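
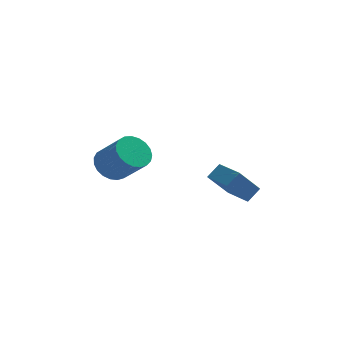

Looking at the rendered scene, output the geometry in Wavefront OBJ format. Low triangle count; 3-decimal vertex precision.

v -2.981 0.959 3.148
v -2.167 1.343 2.713
v -1.044 0.486 4.057
v -1.859 0.101 4.492
v -2.267 1.64 2.986
v -1.145 0.783 4.33
v -2.491 1.819 3.287
v -1.368 0.962 4.632
v -2.8 1.85 3.565
v -1.677 0.992 4.909
v -3.14 1.726 3.77
v -2.017 0.868 5.114
v -3.452 1.47 3.867
v -2.33 0.612 5.211
v -3.683 1.125 3.84
v -2.561 0.267 5.185
v -3.793 0.752 3.694
v -2.67 -0.106 5.038
v -3.763 0.414 3.453
v -2.64 -0.443 4.797
v -3.597 0.171 3.159
v -2.474 -0.687 4.503
v -3.325 0.064 2.864
v -2.202 -0.794 4.208
v -2.993 0.111 2.617
v -1.871 -0.746 3.961
v -2.66 0.306 2.463
v -1.537 -0.552 3.807
v -2.382 0.613 2.426
v -1.259 -0.245 3.77
v -2.208 0.98 2.515
v -1.085 0.122 3.859
v 2.515 -0.33 2.068
v 1.556 -0.963 3.44
v 3.066 0.138 2.669
v 2.107 -0.494 4.041
v 3.433 -1.526 2.159
v 2.474 -2.158 3.531
v 3.984 -1.057 2.76
v 3.025 -1.69 4.132
f 2 1 5
f 2 5 3
f 3 5 6
f 3 6 4
f 5 1 7
f 5 7 6
f 6 7 8
f 6 8 4
f 7 1 9
f 7 9 8
f 8 9 10
f 8 10 4
f 9 1 11
f 9 11 10
f 10 11 12
f 10 12 4
f 11 1 13
f 11 13 12
f 12 13 14
f 12 14 4
f 13 1 15
f 13 15 14
f 14 15 16
f 14 16 4
f 15 1 17
f 15 17 16
f 16 17 18
f 16 18 4
f 17 1 19
f 17 19 18
f 18 19 20
f 18 20 4
f 19 1 21
f 19 21 20
f 20 21 22
f 20 22 4
f 21 1 23
f 21 23 22
f 22 23 24
f 22 24 4
f 23 1 25
f 23 25 24
f 24 25 26
f 24 26 4
f 25 1 27
f 25 27 26
f 26 27 28
f 26 28 4
f 27 1 29
f 27 29 28
f 28 29 30
f 28 30 4
f 29 1 31
f 29 31 30
f 30 31 32
f 30 32 4
f 31 1 2
f 31 2 32
f 32 2 3
f 32 3 4
f 34 36 33
f 37 34 33
f 33 36 35
f 35 37 33
f 34 40 36
f 38 34 37
f 38 40 34
f 36 40 35
f 39 37 35
f 35 40 39
f 39 38 37
f 40 38 39



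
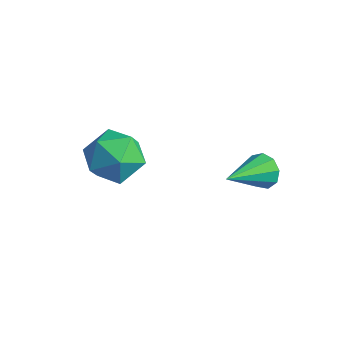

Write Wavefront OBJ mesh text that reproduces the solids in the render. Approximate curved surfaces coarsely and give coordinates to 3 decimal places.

v 3.432 -1.535 -0.159
v 3.796 -1.687 -0.514
v 3.488 -2.845 0.459
v 3.958 -1.543 -0.223
v 3.874 -1.395 0.097
v 3.583 -1.313 0.298
v 3.222 -1.335 0.284
v 2.958 -1.45 0.063
v 2.917 -1.605 -0.262
v 3.116 -1.728 -0.539
v 3.463 -1.76 -0.638
v 0.466 -3.041 -0.181
v 1.241 -3.465 -0.179
v -0.221 -4.295 -0.161
v 0.554 -4.719 -0.159
v 0.301 -4.258 0.551
v 0.726 -3.483 0.538
v 0.294 -4.277 -0.878
v 0.719 -3.502 -0.891
v 1.135 -4.229 -0.61
v 1.139 -4.217 0.273
v -0.119 -3.543 -0.613
v -0.115 -3.531 0.27
f 2 1 4
f 2 4 3
f 4 1 5
f 4 5 3
f 5 1 6
f 5 6 3
f 6 1 7
f 6 7 3
f 7 1 8
f 7 8 3
f 8 1 9
f 8 9 3
f 9 1 10
f 9 10 3
f 10 1 11
f 10 11 3
f 11 1 2
f 11 2 3
f 12 23 17
f 12 17 13
f 12 13 19
f 12 19 22
f 12 22 23
f 13 17 21
f 17 23 16
f 23 22 14
f 22 19 18
f 19 13 20
f 15 21 16
f 15 16 14
f 15 14 18
f 15 18 20
f 15 20 21
f 16 21 17
f 14 16 23
f 18 14 22
f 20 18 19
f 21 20 13



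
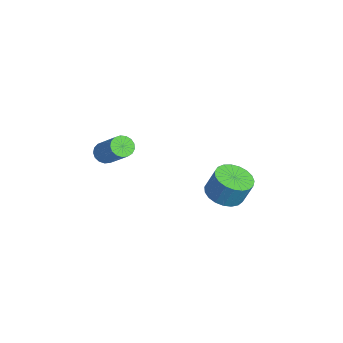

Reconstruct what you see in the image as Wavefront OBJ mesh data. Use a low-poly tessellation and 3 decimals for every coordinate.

v -2.233 -3.727 2.475
v -1.873 -3.568 2.049
v -0.626 -2.994 3.319
v -0.987 -3.153 3.745
v -2.025 -3.341 2.096
v -0.778 -2.767 3.366
v -2.225 -3.202 2.229
v -0.978 -2.628 3.499
v -2.427 -3.183 2.419
v -1.18 -2.609 3.689
v -2.584 -3.289 2.621
v -1.338 -2.715 3.892
v -2.661 -3.495 2.79
v -1.415 -2.921 4.061
v -2.641 -3.755 2.887
v -1.394 -3.181 4.157
v -2.526 -4.008 2.889
v -1.28 -3.434 4.159
v -2.345 -4.196 2.797
v -1.098 -3.623 4.067
v -2.138 -4.278 2.63
v -0.891 -3.704 3.9
v -1.953 -4.233 2.428
v -0.706 -3.659 3.698
v -1.832 -4.072 2.237
v -0.586 -3.498 3.507
v -1.803 -3.832 2.1
v -0.557 -3.258 3.37
v -3.227 1.86 -1.903
v -2.756 2.629 -2.259
v -2.501 3.05 -1.013
v -2.973 2.28 -0.657
v -3.133 2.768 -2.229
v -2.878 3.189 -0.983
v -3.527 2.75 -2.143
v -3.272 3.171 -0.896
v -3.869 2.579 -2.015
v -3.614 3 -0.769
v -4.1 2.283 -1.868
v -3.845 2.704 -0.621
v -4.18 1.913 -1.727
v -3.925 2.334 -0.48
v -4.095 1.535 -1.616
v -3.84 1.956 -0.37
v -3.861 1.212 -1.555
v -3.606 1.633 -0.309
v -3.517 1.002 -1.554
v -3.262 1.423 -0.308
v -3.122 0.94 -1.614
v -2.868 1.361 -0.368
v -2.747 1.036 -1.724
v -2.492 1.457 -0.477
v -2.454 1.276 -1.864
v -2.199 1.697 -0.618
v -2.295 1.616 -2.012
v -2.04 2.037 -0.765
v -2.297 1.998 -2.14
v -2.042 2.419 -0.894
v -2.46 2.356 -2.228
v -2.205 2.777 -0.981
f 2 1 5
f 2 5 3
f 3 5 6
f 3 6 4
f 5 1 7
f 5 7 6
f 6 7 8
f 6 8 4
f 7 1 9
f 7 9 8
f 8 9 10
f 8 10 4
f 9 1 11
f 9 11 10
f 10 11 12
f 10 12 4
f 11 1 13
f 11 13 12
f 12 13 14
f 12 14 4
f 13 1 15
f 13 15 14
f 14 15 16
f 14 16 4
f 15 1 17
f 15 17 16
f 16 17 18
f 16 18 4
f 17 1 19
f 17 19 18
f 18 19 20
f 18 20 4
f 19 1 21
f 19 21 20
f 20 21 22
f 20 22 4
f 21 1 23
f 21 23 22
f 22 23 24
f 22 24 4
f 23 1 25
f 23 25 24
f 24 25 26
f 24 26 4
f 25 1 27
f 25 27 26
f 26 27 28
f 26 28 4
f 27 1 2
f 27 2 28
f 28 2 3
f 28 3 4
f 30 29 33
f 30 33 31
f 31 33 34
f 31 34 32
f 33 29 35
f 33 35 34
f 34 35 36
f 34 36 32
f 35 29 37
f 35 37 36
f 36 37 38
f 36 38 32
f 37 29 39
f 37 39 38
f 38 39 40
f 38 40 32
f 39 29 41
f 39 41 40
f 40 41 42
f 40 42 32
f 41 29 43
f 41 43 42
f 42 43 44
f 42 44 32
f 43 29 45
f 43 45 44
f 44 45 46
f 44 46 32
f 45 29 47
f 45 47 46
f 46 47 48
f 46 48 32
f 47 29 49
f 47 49 48
f 48 49 50
f 48 50 32
f 49 29 51
f 49 51 50
f 50 51 52
f 50 52 32
f 51 29 53
f 51 53 52
f 52 53 54
f 52 54 32
f 53 29 55
f 53 55 54
f 54 55 56
f 54 56 32
f 55 29 57
f 55 57 56
f 56 57 58
f 56 58 32
f 57 29 59
f 57 59 58
f 58 59 60
f 58 60 32
f 59 29 30
f 59 30 60
f 60 30 31
f 60 31 32



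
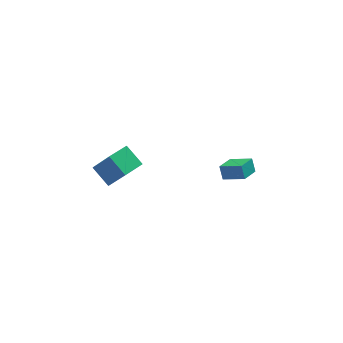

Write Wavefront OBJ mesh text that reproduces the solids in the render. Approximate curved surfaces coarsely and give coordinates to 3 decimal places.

v -3.105 1.265 0.942
v -2.344 0.629 2.384
v -3.761 2.1 1.657
v -3 1.463 3.099
v -2.18 2.097 0.821
v -1.419 1.46 2.263
v -2.836 2.931 1.536
v -2.075 2.295 2.978
v 3.73 2.233 -0.515
v 3.616 2.619 0.176
v 2.736 2.811 -1.004
v 2.621 3.198 -0.313
v 4.419 3.102 -0.887
v 4.304 3.489 -0.196
v 3.424 3.681 -1.376
v 3.31 4.067 -0.685
f 2 4 1
f 5 2 1
f 1 4 3
f 3 5 1
f 2 8 4
f 6 2 5
f 6 8 2
f 4 8 3
f 7 5 3
f 3 8 7
f 7 6 5
f 8 6 7
f 10 12 9
f 13 10 9
f 9 12 11
f 11 13 9
f 10 16 12
f 14 10 13
f 14 16 10
f 12 16 11
f 15 13 11
f 11 16 15
f 15 14 13
f 16 14 15



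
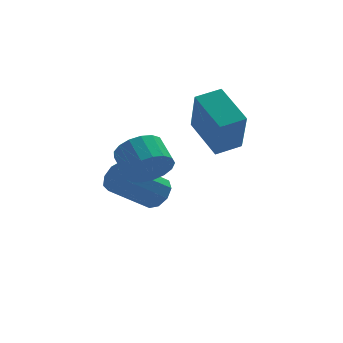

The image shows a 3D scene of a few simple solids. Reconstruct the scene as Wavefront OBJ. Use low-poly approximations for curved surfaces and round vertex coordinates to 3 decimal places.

v 0.372 0.792 -2.156
v 0.848 0.836 -1.565
v -0.796 0.711 -0.233
v -1.272 0.668 -0.824
v 0.697 1.312 -1.707
v -0.947 1.188 -0.375
v 0.394 1.546 -2.059
v -1.25 1.421 -0.727
v 0.08 1.426 -2.457
v -1.564 1.302 -1.124
v -0.096 1.011 -2.714
v -1.74 0.886 -1.381
v -0.054 0.492 -2.71
v -1.698 0.368 -1.377
v 0.188 0.115 -2.447
v -1.456 -0.01 -1.114
v 0.516 0.054 -2.048
v -1.128 -0.071 -0.715
v 0.776 0.339 -1.7
v -0.868 0.214 -0.367
v 2.108 -0.79 0.498
v 1.921 -1.732 2.455
v 1.752 0.924 1.288
v 1.566 -0.018 3.246
v 3.214 -0.642 0.674
v 3.028 -1.584 2.632
v 2.859 1.072 1.465
v 2.672 0.13 3.422
v -1.331 -3.545 1.814
v -0.578 -3.723 2.33
v -0.677 -2.654 2.843
v -1.429 -2.475 2.326
v -0.413 -3.532 1.964
v -0.511 -2.463 2.477
v -0.458 -3.344 1.563
v -0.556 -2.275 2.076
v -0.703 -3.202 1.219
v -0.801 -2.133 1.732
v -1.092 -3.138 1.012
v -1.19 -2.069 1.525
v -1.535 -3.168 0.988
v -1.633 -2.098 1.501
v -1.932 -3.283 1.154
v -2.03 -2.214 1.666
v -2.191 -3.459 1.47
v -2.289 -2.39 1.983
v -2.253 -3.654 1.865
v -2.351 -2.585 2.378
v -2.104 -3.824 2.249
v -2.202 -2.755 2.762
v -1.777 -3.93 2.532
v -1.876 -2.861 3.045
v -1.349 -3.948 2.651
v -1.447 -2.879 3.164
v -0.916 -3.873 2.578
v -1.014 -2.804 3.091
f 2 1 5
f 2 5 3
f 3 5 6
f 3 6 4
f 5 1 7
f 5 7 6
f 6 7 8
f 6 8 4
f 7 1 9
f 7 9 8
f 8 9 10
f 8 10 4
f 9 1 11
f 9 11 10
f 10 11 12
f 10 12 4
f 11 1 13
f 11 13 12
f 12 13 14
f 12 14 4
f 13 1 15
f 13 15 14
f 14 15 16
f 14 16 4
f 15 1 17
f 15 17 16
f 16 17 18
f 16 18 4
f 17 1 19
f 17 19 18
f 18 19 20
f 18 20 4
f 19 1 2
f 19 2 20
f 20 2 3
f 20 3 4
f 22 24 21
f 25 22 21
f 21 24 23
f 23 25 21
f 22 28 24
f 26 22 25
f 26 28 22
f 24 28 23
f 27 25 23
f 23 28 27
f 27 26 25
f 28 26 27
f 30 29 33
f 30 33 31
f 31 33 34
f 31 34 32
f 33 29 35
f 33 35 34
f 34 35 36
f 34 36 32
f 35 29 37
f 35 37 36
f 36 37 38
f 36 38 32
f 37 29 39
f 37 39 38
f 38 39 40
f 38 40 32
f 39 29 41
f 39 41 40
f 40 41 42
f 40 42 32
f 41 29 43
f 41 43 42
f 42 43 44
f 42 44 32
f 43 29 45
f 43 45 44
f 44 45 46
f 44 46 32
f 45 29 47
f 45 47 46
f 46 47 48
f 46 48 32
f 47 29 49
f 47 49 48
f 48 49 50
f 48 50 32
f 49 29 51
f 49 51 50
f 50 51 52
f 50 52 32
f 51 29 53
f 51 53 52
f 52 53 54
f 52 54 32
f 53 29 55
f 53 55 54
f 54 55 56
f 54 56 32
f 55 29 30
f 55 30 56
f 56 30 31
f 56 31 32



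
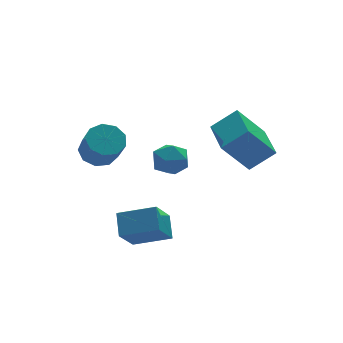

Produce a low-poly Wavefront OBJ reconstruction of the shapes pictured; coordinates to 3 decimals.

v -2.409 2.839 -0.95
v -1.674 3.339 -0.562
v -1.716 2.36 0.778
v -2.451 1.861 0.39
v -2.252 3.61 -0.382
v -2.295 2.631 0.958
v -2.904 3.52 -0.468
v -2.946 2.541 0.872
v -3.324 3.112 -0.78
v -3.367 2.133 0.56
v -3.316 2.576 -1.171
v -3.358 1.597 0.169
v -2.883 2.164 -1.459
v -2.926 1.185 -0.119
v -2.229 2.067 -1.508
v -2.271 1.088 -0.169
v -1.658 2.332 -1.297
v -1.701 1.353 0.043
v -1.439 2.834 -0.923
v -1.482 1.855 0.417
v 0.937 -2.813 1.549
v 2.096 -3.166 2.515
v 1.467 -0.824 1.64
v 2.626 -1.178 2.606
v 2.234 -3.082 -0.106
v 3.393 -3.436 0.86
v 2.764 -1.094 -0.015
v 3.923 -1.447 0.951
v -3.514 -1.63 -3.623
v -3.153 -0.626 -2.845
v -2.489 -0.903 -5.035
v -2.128 0.1 -4.257
v -2.012 -2.62 -3.043
v -1.651 -1.617 -2.265
v -0.987 -1.894 -4.455
v -0.626 -0.89 -3.677
v 0.132 0.007 -0.537
v 0.441 -0.503 0.237
v -1.281 -0.697 -0.437
v -0.972 -1.207 0.337
v -1.109 -0.242 0.411
v -0.236 0.193 0.349
v -0.604 -1.393 -0.549
v 0.269 -0.958 -0.611
v -0.013 -1.369 0.23
v -0.326 -0.657 0.823
v -0.514 -0.543 -1.023
v -0.827 0.169 -0.43
f 2 1 5
f 2 5 3
f 3 5 6
f 3 6 4
f 5 1 7
f 5 7 6
f 6 7 8
f 6 8 4
f 7 1 9
f 7 9 8
f 8 9 10
f 8 10 4
f 9 1 11
f 9 11 10
f 10 11 12
f 10 12 4
f 11 1 13
f 11 13 12
f 12 13 14
f 12 14 4
f 13 1 15
f 13 15 14
f 14 15 16
f 14 16 4
f 15 1 17
f 15 17 16
f 16 17 18
f 16 18 4
f 17 1 19
f 17 19 18
f 18 19 20
f 18 20 4
f 19 1 2
f 19 2 20
f 20 2 3
f 20 3 4
f 22 24 21
f 25 22 21
f 21 24 23
f 23 25 21
f 22 28 24
f 26 22 25
f 26 28 22
f 24 28 23
f 27 25 23
f 23 28 27
f 27 26 25
f 28 26 27
f 30 32 29
f 33 30 29
f 29 32 31
f 31 33 29
f 30 36 32
f 34 30 33
f 34 36 30
f 32 36 31
f 35 33 31
f 31 36 35
f 35 34 33
f 36 34 35
f 37 48 42
f 37 42 38
f 37 38 44
f 37 44 47
f 37 47 48
f 38 42 46
f 42 48 41
f 48 47 39
f 47 44 43
f 44 38 45
f 40 46 41
f 40 41 39
f 40 39 43
f 40 43 45
f 40 45 46
f 41 46 42
f 39 41 48
f 43 39 47
f 45 43 44
f 46 45 38



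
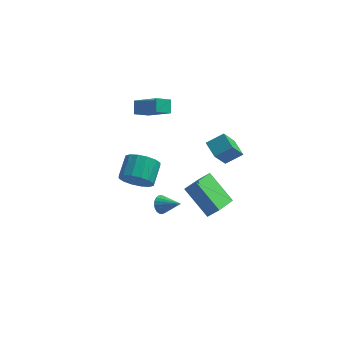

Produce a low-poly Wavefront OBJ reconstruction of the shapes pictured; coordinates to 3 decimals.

v -1.297 1.155 -2.534
v -0.986 0.692 -1.753
v -0.792 1.882 -1.124
v -1.103 2.345 -1.906
v -0.579 0.77 -2.026
v -0.385 1.96 -1.398
v -0.364 0.951 -2.436
v -0.17 2.141 -1.808
v -0.399 1.187 -2.872
v -0.205 2.377 -2.244
v -0.675 1.414 -3.218
v -0.481 2.605 -2.589
v -1.117 1.572 -3.38
v -0.923 2.762 -2.751
v -1.608 1.618 -3.316
v -1.414 2.808 -2.687
v -2.015 1.54 -3.042
v -1.821 2.73 -2.414
v -2.23 1.359 -2.632
v -2.036 2.549 -2.004
v -2.195 1.123 -2.196
v -2.001 2.313 -1.568
v -1.919 0.895 -1.851
v -1.725 2.086 -1.222
v -1.477 0.738 -1.689
v -1.283 1.928 -1.06
v 0.528 -2.808 -0.359
v 0.84 -2.55 -0.73
v 1.532 -3.192 0.219
v 0.811 -2.388 -0.572
v 0.733 -2.298 -0.376
v 0.62 -2.297 -0.178
v 0.49 -2.384 -0.011
v 0.367 -2.544 0.097
v 0.272 -2.75 0.125
v 0.221 -2.967 0.07
v 0.224 -3.155 -0.06
v 0.278 -3.284 -0.241
v 0.376 -3.33 -0.442
v 0.501 -3.286 -0.629
v 0.63 -3.16 -0.769
v 0.741 -2.972 -0.838
v 0.816 -2.757 -0.825
v -1.356 1.184 2.983
v -0.137 0.501 3.914
v -1.425 1.789 3.518
v -0.206 1.105 4.449
v -0.694 1.695 2.491
v 0.525 1.011 3.422
v -0.763 2.299 3.026
v 0.456 1.616 3.957
v 2.713 2.503 -0.745
v 2.247 1.492 0.757
v 3.587 2.87 -0.227
v 3.121 1.859 1.275
v 3.239 1.741 -1.095
v 2.773 0.73 0.407
v 4.113 2.108 -0.577
v 3.647 1.097 0.925
v 2.582 -0.552 -3.405
v 1.287 0.415 -2.176
v 3.139 0.88 -3.946
v 1.845 1.848 -2.718
v 3.175 -0.548 -2.782
v 1.881 0.42 -1.554
v 3.733 0.885 -3.324
v 2.438 1.852 -2.095
f 2 1 5
f 2 5 3
f 3 5 6
f 3 6 4
f 5 1 7
f 5 7 6
f 6 7 8
f 6 8 4
f 7 1 9
f 7 9 8
f 8 9 10
f 8 10 4
f 9 1 11
f 9 11 10
f 10 11 12
f 10 12 4
f 11 1 13
f 11 13 12
f 12 13 14
f 12 14 4
f 13 1 15
f 13 15 14
f 14 15 16
f 14 16 4
f 15 1 17
f 15 17 16
f 16 17 18
f 16 18 4
f 17 1 19
f 17 19 18
f 18 19 20
f 18 20 4
f 19 1 21
f 19 21 20
f 20 21 22
f 20 22 4
f 21 1 23
f 21 23 22
f 22 23 24
f 22 24 4
f 23 1 25
f 23 25 24
f 24 25 26
f 24 26 4
f 25 1 2
f 25 2 26
f 26 2 3
f 26 3 4
f 28 27 30
f 28 30 29
f 30 27 31
f 30 31 29
f 31 27 32
f 31 32 29
f 32 27 33
f 32 33 29
f 33 27 34
f 33 34 29
f 34 27 35
f 34 35 29
f 35 27 36
f 35 36 29
f 36 27 37
f 36 37 29
f 37 27 38
f 37 38 29
f 38 27 39
f 38 39 29
f 39 27 40
f 39 40 29
f 40 27 41
f 40 41 29
f 41 27 42
f 41 42 29
f 42 27 43
f 42 43 29
f 43 27 28
f 43 28 29
f 45 47 44
f 48 45 44
f 44 47 46
f 46 48 44
f 45 51 47
f 49 45 48
f 49 51 45
f 47 51 46
f 50 48 46
f 46 51 50
f 50 49 48
f 51 49 50
f 53 55 52
f 56 53 52
f 52 55 54
f 54 56 52
f 53 59 55
f 57 53 56
f 57 59 53
f 55 59 54
f 58 56 54
f 54 59 58
f 58 57 56
f 59 57 58
f 61 63 60
f 64 61 60
f 60 63 62
f 62 64 60
f 61 67 63
f 65 61 64
f 65 67 61
f 63 67 62
f 66 64 62
f 62 67 66
f 66 65 64
f 67 65 66



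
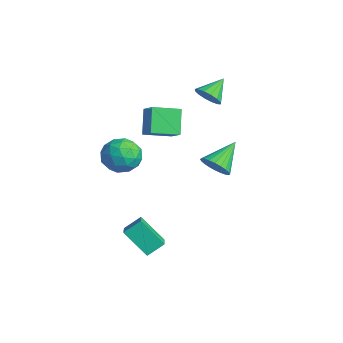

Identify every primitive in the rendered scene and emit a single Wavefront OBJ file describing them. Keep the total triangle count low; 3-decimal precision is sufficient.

v -1.04 -2.13 1.097
v -0.036 -2.436 1.63
v -1.324 -3.944 0.59
v -0.32 -4.25 1.123
v -1.245 -3.903 1.764
v -1.069 -2.781 2.077
v -0.291 -3.599 0.143
v -0.115 -2.477 0.456
v 0.427 -3.344 1.04
v -0.162 -3.532 2.043
v -1.198 -2.848 0.177
v -1.787 -3.036 1.18
v -0.513 -2.123 1.408
v -0.847 -4.257 0.812
v -1.391 -4.052 1.189
v -0.8 -4.232 1.502
v -1.12 -2.326 1.671
v -0.53 -2.506 1.984
v -1.241 -3.368 2.063
v -0.83 -3.874 0.236
v -0.24 -4.054 0.549
v -0.56 -2.148 0.718
v 0.031 -2.328 1.031
v -0.119 -3.012 0.157
v 0.349 -2.837 1.375
v 0.182 -3.904 1.077
v 0.199 -3.521 0.5
v 0.303 -2.862 0.685
v 0.003 -2.947 1.964
v -0.164 -4.014 1.666
v -0.708 -3.81 2.043
v -0.604 -3.15 2.227
v 0.275 -3.481 1.617
v -1.196 -2.366 0.554
v -1.363 -3.433 0.256
v -0.756 -3.23 -0.007
v -0.652 -2.57 0.177
v -1.542 -2.476 1.143
v -1.709 -3.543 0.845
v -1.663 -3.518 1.535
v -1.559 -2.859 1.72
v -1.635 -2.899 0.603
v 1.961 -4.261 -2.869
v 2.041 -3.328 -2.218
v 0.75 -3.707 -3.514
v 0.829 -2.774 -2.863
v 3.051 -3.426 -4.197
v 3.13 -2.493 -3.546
v 1.839 -2.872 -4.842
v 1.919 -1.939 -4.191
v -2.398 2.616 3.114
v -1.74 2.477 3.649
v -2.862 3.784 3.986
v -1.584 2.765 3.347
v -1.647 3.012 2.982
v -1.911 3.153 2.653
v -2.305 3.15 2.447
v -2.725 3.004 2.42
v -3.057 2.754 2.579
v -3.213 2.467 2.881
v -3.15 2.219 3.246
v -2.886 2.078 3.575
v -2.491 2.081 3.781
v -2.072 2.227 3.808
v -3.826 -0.511 2.164
v -2.777 -0.481 2.898
v -3.568 1.092 1.732
v -2.52 1.122 2.466
v -2.88 -1.022 0.834
v -1.832 -0.992 1.568
v -2.623 0.581 0.402
v -1.574 0.611 1.136
v -0.774 2.286 -1.393
v -0.078 2.837 -1.73
v -1.446 3.834 -0.247
v -0.348 2.903 -1.976
v -0.682 2.874 -2.134
v -1.031 2.756 -2.178
v -1.34 2.566 -2.103
v -1.564 2.334 -1.92
v -1.667 2.094 -1.656
v -1.634 1.884 -1.353
v -1.471 1.734 -1.056
v -1.201 1.669 -0.81
v -0.866 1.698 -0.653
v -0.518 1.816 -0.608
v -0.209 2.006 -0.683
v 0.015 2.238 -0.866
v 0.118 2.478 -1.13
v 0.085 2.688 -1.433
f 1 38 17
f 38 12 41
f 17 41 6
f 38 41 17
f 1 17 13
f 17 6 18
f 13 18 2
f 17 18 13
f 1 13 22
f 13 2 23
f 22 23 8
f 13 23 22
f 1 22 34
f 22 8 37
f 34 37 11
f 22 37 34
f 1 34 38
f 34 11 42
f 38 42 12
f 34 42 38
f 2 18 29
f 18 6 32
f 29 32 10
f 18 32 29
f 6 41 19
f 41 12 40
f 19 40 5
f 41 40 19
f 12 42 39
f 42 11 35
f 39 35 3
f 42 35 39
f 11 37 36
f 37 8 24
f 36 24 7
f 37 24 36
f 8 23 28
f 23 2 25
f 28 25 9
f 23 25 28
f 4 30 16
f 30 10 31
f 16 31 5
f 30 31 16
f 4 16 14
f 16 5 15
f 14 15 3
f 16 15 14
f 4 14 21
f 14 3 20
f 21 20 7
f 14 20 21
f 4 21 26
f 21 7 27
f 26 27 9
f 21 27 26
f 4 26 30
f 26 9 33
f 30 33 10
f 26 33 30
f 5 31 19
f 31 10 32
f 19 32 6
f 31 32 19
f 3 15 39
f 15 5 40
f 39 40 12
f 15 40 39
f 7 20 36
f 20 3 35
f 36 35 11
f 20 35 36
f 9 27 28
f 27 7 24
f 28 24 8
f 27 24 28
f 10 33 29
f 33 9 25
f 29 25 2
f 33 25 29
f 44 46 43
f 47 44 43
f 43 46 45
f 45 47 43
f 44 50 46
f 48 44 47
f 48 50 44
f 46 50 45
f 49 47 45
f 45 50 49
f 49 48 47
f 50 48 49
f 52 51 54
f 52 54 53
f 54 51 55
f 54 55 53
f 55 51 56
f 55 56 53
f 56 51 57
f 56 57 53
f 57 51 58
f 57 58 53
f 58 51 59
f 58 59 53
f 59 51 60
f 59 60 53
f 60 51 61
f 60 61 53
f 61 51 62
f 61 62 53
f 62 51 63
f 62 63 53
f 63 51 64
f 63 64 53
f 64 51 52
f 64 52 53
f 66 68 65
f 69 66 65
f 65 68 67
f 67 69 65
f 66 72 68
f 70 66 69
f 70 72 66
f 68 72 67
f 71 69 67
f 67 72 71
f 71 70 69
f 72 70 71
f 74 73 76
f 74 76 75
f 76 73 77
f 76 77 75
f 77 73 78
f 77 78 75
f 78 73 79
f 78 79 75
f 79 73 80
f 79 80 75
f 80 73 81
f 80 81 75
f 81 73 82
f 81 82 75
f 82 73 83
f 82 83 75
f 83 73 84
f 83 84 75
f 84 73 85
f 84 85 75
f 85 73 86
f 85 86 75
f 86 73 87
f 86 87 75
f 87 73 88
f 87 88 75
f 88 73 89
f 88 89 75
f 89 73 90
f 89 90 75
f 90 73 74
f 90 74 75



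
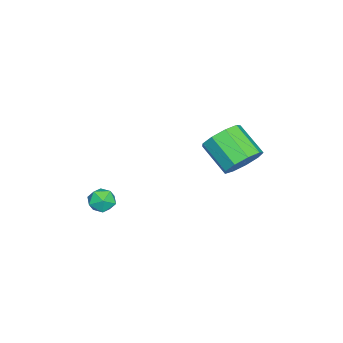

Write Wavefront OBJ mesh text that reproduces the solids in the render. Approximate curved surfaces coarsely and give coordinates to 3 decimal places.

v -0.727 -1.282 -1.487
v -0.098 -1.345 -1.257
v -1.102 -1.795 -0.603
v -0.473 -1.858 -0.373
v -0.762 -1.251 -0.399
v -0.531 -0.934 -0.946
v -0.669 -2.206 -0.914
v -0.438 -1.889 -1.461
v -0.062 -1.916 -0.903
v -0.12 -1.325 -0.585
v -1.08 -1.815 -1.275
v -1.138 -1.224 -0.957
v -2.184 3.89 1.477
v -1.41 3.364 1.384
v -2.082 2.205 2.33
v -2.856 2.73 2.423
v -1.354 3.75 1.896
v -2.027 2.591 2.842
v -1.686 4.2 2.212
v -2.359 3.041 3.157
v -2.252 4.505 2.184
v -2.924 3.346 3.129
v -2.785 4.523 1.825
v -3.458 3.363 2.771
v -3.037 4.243 1.304
v -3.71 3.084 2.249
v -2.89 3.799 0.863
v -3.562 2.64 1.809
v -2.412 3.396 0.71
v -3.085 2.237 1.656
v -1.827 3.225 0.916
v -2.5 2.066 1.861
f 1 12 6
f 1 6 2
f 1 2 8
f 1 8 11
f 1 11 12
f 2 6 10
f 6 12 5
f 12 11 3
f 11 8 7
f 8 2 9
f 4 10 5
f 4 5 3
f 4 3 7
f 4 7 9
f 4 9 10
f 5 10 6
f 3 5 12
f 7 3 11
f 9 7 8
f 10 9 2
f 14 13 17
f 14 17 15
f 15 17 18
f 15 18 16
f 17 13 19
f 17 19 18
f 18 19 20
f 18 20 16
f 19 13 21
f 19 21 20
f 20 21 22
f 20 22 16
f 21 13 23
f 21 23 22
f 22 23 24
f 22 24 16
f 23 13 25
f 23 25 24
f 24 25 26
f 24 26 16
f 25 13 27
f 25 27 26
f 26 27 28
f 26 28 16
f 27 13 29
f 27 29 28
f 28 29 30
f 28 30 16
f 29 13 31
f 29 31 30
f 30 31 32
f 30 32 16
f 31 13 14
f 31 14 32
f 32 14 15
f 32 15 16



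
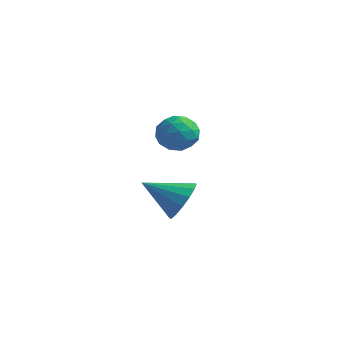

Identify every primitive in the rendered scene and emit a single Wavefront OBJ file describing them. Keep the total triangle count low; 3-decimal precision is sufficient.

v 0.256 -1.335 -4.433
v 0.582 -0.915 -3.551
v -1.076 -2.245 -3.507
v 0.218 -0.574 -3.74
v -0.136 -0.437 -4.115
v -0.385 -0.541 -4.574
v -0.462 -0.858 -4.997
v -0.347 -1.302 -5.268
v -0.07 -1.755 -5.315
v 0.294 -2.096 -5.126
v 0.648 -2.233 -4.752
v 0.897 -2.129 -4.292
v 0.974 -1.812 -3.87
v 0.859 -1.368 -3.599
v 0.933 -3.592 0.269
v 1.287 -3.28 -0.478
v 2.233 -3.66 0.858
v 2.587 -3.348 0.111
v 2.087 -2.823 0.615
v 1.283 -2.781 0.251
v 2.237 -4.159 0.129
v 1.433 -4.117 -0.235
v 2.093 -3.631 -0.564
v 2 -2.805 -0.264
v 1.52 -4.135 0.644
v 1.427 -3.309 0.944
v 0.996 -3.43 -0.156
v 2.524 -3.51 0.536
v 2.23 -3.201 0.832
v 2.438 -3.018 0.394
v 0.993 -3.137 0.272
v 1.202 -2.954 -0.167
v 1.672 -2.685 0.476
v 2.318 -3.986 0.547
v 2.527 -3.803 0.108
v 1.082 -3.922 -0.014
v 1.29 -3.739 -0.452
v 1.848 -4.255 -0.096
v 1.678 -3.453 -0.646
v 2.442 -3.493 -0.3
v 2.236 -3.969 -0.289
v 1.764 -3.945 -0.503
v 1.623 -2.968 -0.469
v 2.388 -3.008 -0.123
v 2.093 -2.699 0.173
v 1.621 -2.674 -0.041
v 2.097 -3.174 -0.52
v 1.132 -3.932 0.503
v 1.897 -3.972 0.849
v 1.899 -4.266 0.421
v 1.427 -4.241 0.207
v 1.078 -3.447 0.68
v 1.842 -3.487 1.026
v 1.756 -2.995 0.883
v 1.284 -2.971 0.669
v 1.423 -3.766 0.9
f 2 1 4
f 2 4 3
f 4 1 5
f 4 5 3
f 5 1 6
f 5 6 3
f 6 1 7
f 6 7 3
f 7 1 8
f 7 8 3
f 8 1 9
f 8 9 3
f 9 1 10
f 9 10 3
f 10 1 11
f 10 11 3
f 11 1 12
f 11 12 3
f 12 1 13
f 12 13 3
f 13 1 14
f 13 14 3
f 14 1 2
f 14 2 3
f 15 52 31
f 52 26 55
f 31 55 20
f 52 55 31
f 15 31 27
f 31 20 32
f 27 32 16
f 31 32 27
f 15 27 36
f 27 16 37
f 36 37 22
f 27 37 36
f 15 36 48
f 36 22 51
f 48 51 25
f 36 51 48
f 15 48 52
f 48 25 56
f 52 56 26
f 48 56 52
f 16 32 43
f 32 20 46
f 43 46 24
f 32 46 43
f 20 55 33
f 55 26 54
f 33 54 19
f 55 54 33
f 26 56 53
f 56 25 49
f 53 49 17
f 56 49 53
f 25 51 50
f 51 22 38
f 50 38 21
f 51 38 50
f 22 37 42
f 37 16 39
f 42 39 23
f 37 39 42
f 18 44 30
f 44 24 45
f 30 45 19
f 44 45 30
f 18 30 28
f 30 19 29
f 28 29 17
f 30 29 28
f 18 28 35
f 28 17 34
f 35 34 21
f 28 34 35
f 18 35 40
f 35 21 41
f 40 41 23
f 35 41 40
f 18 40 44
f 40 23 47
f 44 47 24
f 40 47 44
f 19 45 33
f 45 24 46
f 33 46 20
f 45 46 33
f 17 29 53
f 29 19 54
f 53 54 26
f 29 54 53
f 21 34 50
f 34 17 49
f 50 49 25
f 34 49 50
f 23 41 42
f 41 21 38
f 42 38 22
f 41 38 42
f 24 47 43
f 47 23 39
f 43 39 16
f 47 39 43



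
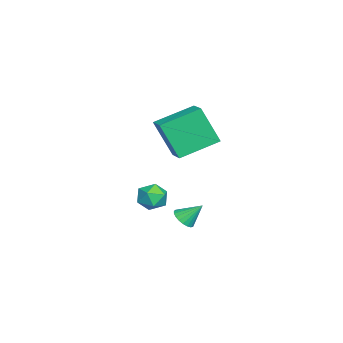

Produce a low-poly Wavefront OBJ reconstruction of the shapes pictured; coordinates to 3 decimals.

v -4.278 -1.809 -1.274
v -4.415 -2.711 0.628
v -3.266 -1.346 -0.982
v -3.404 -2.247 0.921
v -3.296 -3.493 -2.001
v -3.434 -4.394 -0.098
v -2.285 -3.029 -1.708
v -2.422 -3.931 0.194
v -0.139 -3.326 -2.942
v 0.258 -3.749 -3.476
v -1.138 -4.111 -3.064
v -0.741 -4.534 -3.598
v -0.516 -4.541 -2.842
v 0.102 -4.057 -2.767
v -0.982 -3.803 -3.773
v -0.364 -3.319 -3.698
v -0.263 -4.044 -3.99
v 0.025 -4.5 -3.414
v -0.905 -3.36 -3.126
v -0.617 -3.816 -2.55
v 2.228 -2.138 -3.063
v 2.583 -1.796 -3.368
v 2.172 -1.362 -2.257
v 2.366 -1.728 -3.449
v 2.126 -1.731 -3.463
v 1.902 -1.804 -3.407
v 1.736 -1.935 -3.293
v 1.654 -2.101 -3.138
v 1.671 -2.273 -2.971
v 1.785 -2.423 -2.819
v 1.975 -2.523 -2.71
v 2.209 -2.556 -2.661
v 2.446 -2.517 -2.682
v 2.645 -2.413 -2.769
v 2.773 -2.261 -2.907
v 2.805 -2.088 -3.071
v 2.738 -1.924 -3.234
f 2 4 1
f 5 2 1
f 1 4 3
f 3 5 1
f 2 8 4
f 6 2 5
f 6 8 2
f 4 8 3
f 7 5 3
f 3 8 7
f 7 6 5
f 8 6 7
f 9 20 14
f 9 14 10
f 9 10 16
f 9 16 19
f 9 19 20
f 10 14 18
f 14 20 13
f 20 19 11
f 19 16 15
f 16 10 17
f 12 18 13
f 12 13 11
f 12 11 15
f 12 15 17
f 12 17 18
f 13 18 14
f 11 13 20
f 15 11 19
f 17 15 16
f 18 17 10
f 22 21 24
f 22 24 23
f 24 21 25
f 24 25 23
f 25 21 26
f 25 26 23
f 26 21 27
f 26 27 23
f 27 21 28
f 27 28 23
f 28 21 29
f 28 29 23
f 29 21 30
f 29 30 23
f 30 21 31
f 30 31 23
f 31 21 32
f 31 32 23
f 32 21 33
f 32 33 23
f 33 21 34
f 33 34 23
f 34 21 35
f 34 35 23
f 35 21 36
f 35 36 23
f 36 21 37
f 36 37 23
f 37 21 22
f 37 22 23



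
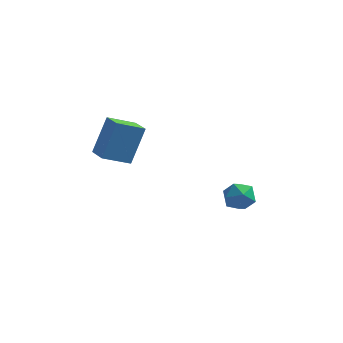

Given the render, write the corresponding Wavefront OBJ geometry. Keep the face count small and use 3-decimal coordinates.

v -2.46 -2.685 1.38
v -1.977 -1.762 3.261
v -3.182 -1.742 1.102
v -2.699 -0.819 2.983
v -1.261 -1.961 0.717
v -0.778 -1.038 2.598
v -1.983 -1.018 0.439
v -1.5 -0.095 2.32
v 2.929 3.246 -3.596
v 3.656 2.72 -3.297
v 2.504 2.12 -4.543
v 3.231 1.594 -4.244
v 2.508 1.775 -3.662
v 2.771 2.471 -3.076
v 3.389 2.369 -4.764
v 3.652 3.065 -4.178
v 3.941 2.178 -4.019
v 3.396 1.811 -3.338
v 2.764 3.029 -4.502
v 2.219 2.662 -3.821
f 2 4 1
f 5 2 1
f 1 4 3
f 3 5 1
f 2 8 4
f 6 2 5
f 6 8 2
f 4 8 3
f 7 5 3
f 3 8 7
f 7 6 5
f 8 6 7
f 9 20 14
f 9 14 10
f 9 10 16
f 9 16 19
f 9 19 20
f 10 14 18
f 14 20 13
f 20 19 11
f 19 16 15
f 16 10 17
f 12 18 13
f 12 13 11
f 12 11 15
f 12 15 17
f 12 17 18
f 13 18 14
f 11 13 20
f 15 11 19
f 17 15 16
f 18 17 10



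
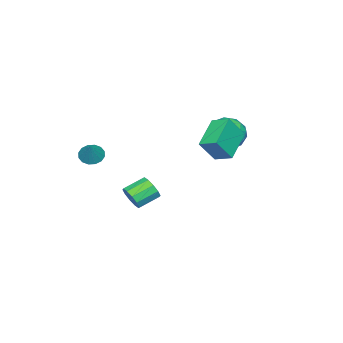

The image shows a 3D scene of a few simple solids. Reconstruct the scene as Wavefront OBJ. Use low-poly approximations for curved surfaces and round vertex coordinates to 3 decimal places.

v 2.689 -3.5 1.039
v 3.02 -3.012 0.593
v 3.471 -3.06 2.101
v 2.719 -2.825 0.737
v 2.409 -2.819 0.963
v 2.175 -2.995 1.209
v 2.078 -3.307 1.41
v 2.145 -3.67 1.511
v 2.357 -3.988 1.486
v 2.659 -4.175 1.341
v 2.968 -4.181 1.116
v 3.203 -4.004 0.869
v 3.3 -3.693 0.669
v 3.233 -3.33 0.568
v -1.185 -3.603 -4.285
v -0.673 -3.16 -3.771
v -1.844 -2.494 -3.18
v -2.355 -2.937 -3.695
v -0.739 -2.883 -4.212
v -1.909 -2.217 -3.622
v -0.975 -2.881 -4.682
v -2.145 -2.216 -4.092
v -1.291 -3.155 -5
v -2.461 -2.489 -4.409
v -1.566 -3.6 -5.045
v -2.737 -2.934 -4.454
v -1.696 -4.046 -4.8
v -2.867 -3.38 -4.209
v -1.631 -4.323 -4.358
v -2.801 -3.657 -3.768
v -1.395 -4.324 -3.888
v -2.565 -3.659 -3.298
v -1.079 -4.051 -3.571
v -2.249 -3.385 -2.98
v -0.803 -3.606 -3.526
v -1.974 -2.94 -2.935
v -1.469 2.618 2.445
v -1.457 3.71 2.865
v 0.38 2.956 1.51
v 0.393 4.048 1.929
v -0.693 2.092 3.791
v -0.68 3.184 4.21
v 1.157 2.43 2.855
v 1.169 3.522 3.275
v -4.627 1.426 1.666
v -4.2 1.904 0.641
v -2.84 0.756 2.099
v -2.413 1.234 1.074
v -2.769 1.957 1.975
v -3.873 2.371 1.708
v -3.167 0.289 1.032
v -4.271 0.703 0.765
v -3.297 1.201 0.249
v -3.051 2.232 0.832
v -3.989 0.428 1.908
v -3.743 1.459 2.491
v -4.57 1.724 1.116
v -2.47 0.936 1.624
v -2.679 1.361 2.154
v -2.428 1.642 1.551
v -4.378 1.998 1.743
v -4.127 2.279 1.14
v -3.286 2.31 1.924
v -2.913 0.381 1.6
v -2.662 0.662 0.997
v -4.612 1.018 1.189
v -4.361 1.299 0.586
v -3.754 0.35 0.816
v -3.788 1.592 0.283
v -2.738 1.198 0.537
v -3.181 0.642 0.513
v -3.83 0.886 0.356
v -3.644 2.198 0.625
v -2.594 1.804 0.879
v -2.803 2.228 1.409
v -3.452 2.472 1.252
v -3.114 1.784 0.395
v -4.446 0.856 1.861
v -3.396 0.462 2.115
v -3.588 0.188 1.488
v -4.237 0.432 1.331
v -4.302 1.462 2.203
v -3.252 1.068 2.457
v -3.21 1.774 2.384
v -3.859 2.018 2.227
v -3.926 0.876 2.345
f 2 1 4
f 2 4 3
f 4 1 5
f 4 5 3
f 5 1 6
f 5 6 3
f 6 1 7
f 6 7 3
f 7 1 8
f 7 8 3
f 8 1 9
f 8 9 3
f 9 1 10
f 9 10 3
f 10 1 11
f 10 11 3
f 11 1 12
f 11 12 3
f 12 1 13
f 12 13 3
f 13 1 14
f 13 14 3
f 14 1 2
f 14 2 3
f 16 15 19
f 16 19 17
f 17 19 20
f 17 20 18
f 19 15 21
f 19 21 20
f 20 21 22
f 20 22 18
f 21 15 23
f 21 23 22
f 22 23 24
f 22 24 18
f 23 15 25
f 23 25 24
f 24 25 26
f 24 26 18
f 25 15 27
f 25 27 26
f 26 27 28
f 26 28 18
f 27 15 29
f 27 29 28
f 28 29 30
f 28 30 18
f 29 15 31
f 29 31 30
f 30 31 32
f 30 32 18
f 31 15 33
f 31 33 32
f 32 33 34
f 32 34 18
f 33 15 35
f 33 35 34
f 34 35 36
f 34 36 18
f 35 15 16
f 35 16 36
f 36 16 17
f 36 17 18
f 38 40 37
f 41 38 37
f 37 40 39
f 39 41 37
f 38 44 40
f 42 38 41
f 42 44 38
f 40 44 39
f 43 41 39
f 39 44 43
f 43 42 41
f 44 42 43
f 45 82 61
f 82 56 85
f 61 85 50
f 82 85 61
f 45 61 57
f 61 50 62
f 57 62 46
f 61 62 57
f 45 57 66
f 57 46 67
f 66 67 52
f 57 67 66
f 45 66 78
f 66 52 81
f 78 81 55
f 66 81 78
f 45 78 82
f 78 55 86
f 82 86 56
f 78 86 82
f 46 62 73
f 62 50 76
f 73 76 54
f 62 76 73
f 50 85 63
f 85 56 84
f 63 84 49
f 85 84 63
f 56 86 83
f 86 55 79
f 83 79 47
f 86 79 83
f 55 81 80
f 81 52 68
f 80 68 51
f 81 68 80
f 52 67 72
f 67 46 69
f 72 69 53
f 67 69 72
f 48 74 60
f 74 54 75
f 60 75 49
f 74 75 60
f 48 60 58
f 60 49 59
f 58 59 47
f 60 59 58
f 48 58 65
f 58 47 64
f 65 64 51
f 58 64 65
f 48 65 70
f 65 51 71
f 70 71 53
f 65 71 70
f 48 70 74
f 70 53 77
f 74 77 54
f 70 77 74
f 49 75 63
f 75 54 76
f 63 76 50
f 75 76 63
f 47 59 83
f 59 49 84
f 83 84 56
f 59 84 83
f 51 64 80
f 64 47 79
f 80 79 55
f 64 79 80
f 53 71 72
f 71 51 68
f 72 68 52
f 71 68 72
f 54 77 73
f 77 53 69
f 73 69 46
f 77 69 73



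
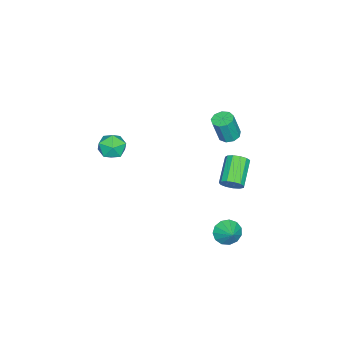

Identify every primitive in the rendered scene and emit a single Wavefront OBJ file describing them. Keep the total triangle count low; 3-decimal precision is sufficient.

v -3.578 2.017 1.511
v -3.014 2.066 1.384
v -2.678 1.813 2.782
v -3.242 1.763 2.909
v -3.162 2.42 1.484
v -2.826 2.167 2.882
v -3.505 2.586 1.596
v -3.169 2.332 2.995
v -3.882 2.485 1.669
v -3.546 2.232 3.067
v -4.116 2.165 1.667
v -3.781 1.912 3.065
v -4.099 1.776 1.593
v -3.763 1.523 2.991
v -3.838 1.499 1.48
v -3.502 1.246 2.878
v -3.455 1.465 1.382
v -3.119 1.211 2.78
v -3.13 1.688 1.344
v -2.794 1.435 2.742
v -1.248 2.911 -3.945
v -0.943 3.165 -4.581
v -0.592 3.449 -3.415
v -1.249 3.438 -4.478
v -1.555 3.544 -4.206
v -1.763 3.449 -3.851
v -1.808 3.183 -3.526
v -1.675 2.831 -3.333
v -1.407 2.505 -3.335
v -1.088 2.307 -3.53
v -0.82 2.302 -3.857
v -0.688 2.49 -4.212
v -0.734 2.812 -4.481
v -2.941 -3.589 0.012
v -2.641 -3.197 -0.669
v -1.739 -4.203 0.189
v -1.439 -3.811 -0.492
v -1.611 -3.372 0.204
v -2.354 -2.992 0.095
v -2.026 -4.408 -0.575
v -2.769 -4.028 -0.684
v -2.075 -3.703 -1.032
v -1.819 -3.063 -0.55
v -2.561 -4.337 0.07
v -2.305 -3.697 0.552
v -0.768 3.263 0.35
v -0.442 3.141 0.863
v -1.785 2.914 1.663
v -2.112 3.037 1.15
v -0.5 3.486 0.863
v -1.843 3.259 1.663
v -0.643 3.76 0.7
v -1.987 3.533 1.5
v -0.826 3.876 0.426
v -2.17 3.649 1.227
v -0.991 3.798 0.128
v -2.334 3.571 0.928
v -1.085 3.55 -0.1
v -2.428 3.323 0.701
v -1.078 3.212 -0.185
v -2.421 2.985 0.616
v -0.973 2.889 -0.1
v -2.316 2.662 0.7
v -0.803 2.686 0.127
v -2.147 2.459 0.928
v -0.622 2.666 0.426
v -1.966 2.439 1.226
v -0.488 2.835 0.7
v -1.831 2.609 1.5
f 2 1 5
f 2 5 3
f 3 5 6
f 3 6 4
f 5 1 7
f 5 7 6
f 6 7 8
f 6 8 4
f 7 1 9
f 7 9 8
f 8 9 10
f 8 10 4
f 9 1 11
f 9 11 10
f 10 11 12
f 10 12 4
f 11 1 13
f 11 13 12
f 12 13 14
f 12 14 4
f 13 1 15
f 13 15 14
f 14 15 16
f 14 16 4
f 15 1 17
f 15 17 16
f 16 17 18
f 16 18 4
f 17 1 19
f 17 19 18
f 18 19 20
f 18 20 4
f 19 1 2
f 19 2 20
f 20 2 3
f 20 3 4
f 22 21 24
f 22 24 23
f 24 21 25
f 24 25 23
f 25 21 26
f 25 26 23
f 26 21 27
f 26 27 23
f 27 21 28
f 27 28 23
f 28 21 29
f 28 29 23
f 29 21 30
f 29 30 23
f 30 21 31
f 30 31 23
f 31 21 32
f 31 32 23
f 32 21 33
f 32 33 23
f 33 21 22
f 33 22 23
f 34 45 39
f 34 39 35
f 34 35 41
f 34 41 44
f 34 44 45
f 35 39 43
f 39 45 38
f 45 44 36
f 44 41 40
f 41 35 42
f 37 43 38
f 37 38 36
f 37 36 40
f 37 40 42
f 37 42 43
f 38 43 39
f 36 38 45
f 40 36 44
f 42 40 41
f 43 42 35
f 47 46 50
f 47 50 48
f 48 50 51
f 48 51 49
f 50 46 52
f 50 52 51
f 51 52 53
f 51 53 49
f 52 46 54
f 52 54 53
f 53 54 55
f 53 55 49
f 54 46 56
f 54 56 55
f 55 56 57
f 55 57 49
f 56 46 58
f 56 58 57
f 57 58 59
f 57 59 49
f 58 46 60
f 58 60 59
f 59 60 61
f 59 61 49
f 60 46 62
f 60 62 61
f 61 62 63
f 61 63 49
f 62 46 64
f 62 64 63
f 63 64 65
f 63 65 49
f 64 46 66
f 64 66 65
f 65 66 67
f 65 67 49
f 66 46 68
f 66 68 67
f 67 68 69
f 67 69 49
f 68 46 47
f 68 47 69
f 69 47 48
f 69 48 49



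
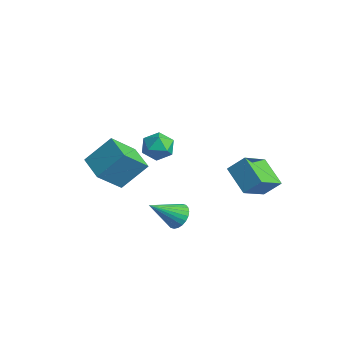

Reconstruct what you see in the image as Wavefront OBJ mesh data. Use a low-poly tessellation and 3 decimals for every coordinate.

v 1.836 0.969 -0.025
v 2.36 1.645 0.802
v 1.444 2.593 -1.106
v 1.969 3.269 -0.28
v 3.351 0.791 -0.84
v 3.876 1.467 -0.014
v 2.96 2.415 -1.922
v 3.484 3.091 -1.095
v -4.397 0.782 -1.52
v -3.804 1.53 -1.595
v -3.216 -0.11 -1.065
v -2.623 0.638 -1.14
v -3.288 0.621 -0.452
v -4.018 1.172 -0.733
v -3.002 0.248 -1.927
v -3.732 0.799 -2.208
v -2.942 1.199 -1.846
v -3.119 1.43 -0.935
v -3.901 -0.01 -1.725
v -4.078 0.221 -0.814
v 2.548 -2.552 -1.504
v 3.026 -2.267 -0.986
v 2.092 -3.948 -0.316
v 2.774 -2.126 -0.917
v 2.489 -2.049 -0.937
v 2.212 -2.05 -1.044
v 1.986 -2.126 -1.22
v 1.846 -2.268 -1.44
v 1.813 -2.452 -1.67
v 1.892 -2.652 -1.874
v 2.071 -2.837 -2.023
v 2.322 -2.978 -2.092
v 2.608 -3.054 -2.072
v 2.885 -3.054 -1.965
v 3.11 -2.977 -1.788
v 3.25 -2.836 -1.569
v 3.283 -2.651 -1.339
v 3.205 -2.451 -1.135
v -3.028 -2.697 -1.41
v -3.075 -4.106 0.009
v -2.556 -1.392 -0.099
v -2.602 -2.8 1.32
v -1.498 -3 -1.66
v -1.544 -4.408 -0.241
v -1.025 -1.694 -0.349
v -1.072 -3.103 1.07
f 2 4 1
f 5 2 1
f 1 4 3
f 3 5 1
f 2 8 4
f 6 2 5
f 6 8 2
f 4 8 3
f 7 5 3
f 3 8 7
f 7 6 5
f 8 6 7
f 9 20 14
f 9 14 10
f 9 10 16
f 9 16 19
f 9 19 20
f 10 14 18
f 14 20 13
f 20 19 11
f 19 16 15
f 16 10 17
f 12 18 13
f 12 13 11
f 12 11 15
f 12 15 17
f 12 17 18
f 13 18 14
f 11 13 20
f 15 11 19
f 17 15 16
f 18 17 10
f 22 21 24
f 22 24 23
f 24 21 25
f 24 25 23
f 25 21 26
f 25 26 23
f 26 21 27
f 26 27 23
f 27 21 28
f 27 28 23
f 28 21 29
f 28 29 23
f 29 21 30
f 29 30 23
f 30 21 31
f 30 31 23
f 31 21 32
f 31 32 23
f 32 21 33
f 32 33 23
f 33 21 34
f 33 34 23
f 34 21 35
f 34 35 23
f 35 21 36
f 35 36 23
f 36 21 37
f 36 37 23
f 37 21 38
f 37 38 23
f 38 21 22
f 38 22 23
f 40 42 39
f 43 40 39
f 39 42 41
f 41 43 39
f 40 46 42
f 44 40 43
f 44 46 40
f 42 46 41
f 45 43 41
f 41 46 45
f 45 44 43
f 46 44 45



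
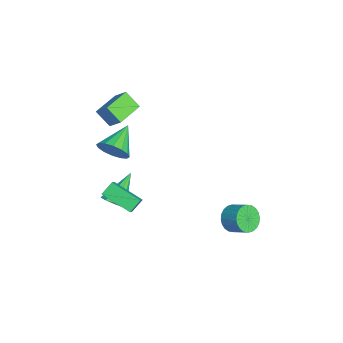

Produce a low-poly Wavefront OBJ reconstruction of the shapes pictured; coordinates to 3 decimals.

v -3.596 -2.577 1.778
v -4.071 -3.28 2.655
v -2.999 -2.013 2.555
v -3.474 -2.717 3.431
v -2.306 -3.683 1.589
v -2.781 -4.387 2.465
v -1.709 -3.12 2.365
v -2.184 -3.823 3.242
v 0.628 -3.726 -2.362
v 1.242 -3.264 -2.227
v -0.468 -2.694 -0.898
v 0.935 -3.052 -2.608
v 0.483 -3.154 -2.873
v 0.1 -3.524 -2.9
v -0.037 -3.988 -2.675
v 0.138 -4.33 -2.304
v 0.542 -4.388 -1.96
v 0.986 -4.137 -1.805
v 1.263 -3.693 -1.91
v 2.417 2.486 -2.572
v 2.78 2.729 -3.313
v 3.485 3.457 -2.729
v 3.123 3.214 -1.988
v 2.53 2.951 -3.287
v 3.235 3.679 -2.702
v 2.262 3.102 -3.152
v 2.967 3.83 -2.567
v 2.018 3.159 -2.929
v 2.723 3.887 -2.344
v 1.835 3.114 -2.651
v 2.54 3.842 -2.067
v 1.74 2.973 -2.362
v 2.445 3.701 -1.777
v 1.749 2.758 -2.104
v 2.454 3.486 -1.52
v 1.859 2.501 -1.918
v 2.564 3.229 -1.334
v 2.055 2.243 -1.831
v 2.76 2.971 -1.247
v 2.305 2.021 -1.858
v 3.01 2.749 -1.273
v 2.573 1.87 -1.993
v 3.278 2.598 -1.408
v 2.817 1.813 -2.216
v 3.522 2.541 -1.631
v 3 1.858 -2.493
v 3.705 2.586 -1.909
v 3.095 1.999 -2.783
v 3.8 2.727 -2.198
v 3.086 2.214 -3.04
v 3.791 2.942 -2.456
v 2.976 2.471 -3.226
v 3.681 3.199 -2.642
v 1.576 -3.725 2.87
v 2.06 -3.71 3.687
v 0.164 -2.835 3.69
v 2.188 -3.295 3.456
v 2.151 -2.996 3.068
v 1.961 -2.891 2.627
v 1.667 -3.011 2.251
v 1.349 -3.321 2.041
v 1.092 -3.74 2.053
v 0.965 -4.155 2.284
v 1.001 -4.455 2.672
v 1.191 -4.559 3.113
v 1.485 -4.44 3.489
v 1.803 -4.129 3.699
v 3.661 -2.352 0.574
v 2.73 -3.732 1.309
v 4.444 -2.509 1.271
v 3.513 -3.889 2.006
v 4.047 -2.911 0.014
v 3.116 -4.291 0.749
v 4.83 -3.068 0.711
v 3.899 -4.448 1.446
f 2 4 1
f 5 2 1
f 1 4 3
f 3 5 1
f 2 8 4
f 6 2 5
f 6 8 2
f 4 8 3
f 7 5 3
f 3 8 7
f 7 6 5
f 8 6 7
f 10 9 12
f 10 12 11
f 12 9 13
f 12 13 11
f 13 9 14
f 13 14 11
f 14 9 15
f 14 15 11
f 15 9 16
f 15 16 11
f 16 9 17
f 16 17 11
f 17 9 18
f 17 18 11
f 18 9 19
f 18 19 11
f 19 9 10
f 19 10 11
f 21 20 24
f 21 24 22
f 22 24 25
f 22 25 23
f 24 20 26
f 24 26 25
f 25 26 27
f 25 27 23
f 26 20 28
f 26 28 27
f 27 28 29
f 27 29 23
f 28 20 30
f 28 30 29
f 29 30 31
f 29 31 23
f 30 20 32
f 30 32 31
f 31 32 33
f 31 33 23
f 32 20 34
f 32 34 33
f 33 34 35
f 33 35 23
f 34 20 36
f 34 36 35
f 35 36 37
f 35 37 23
f 36 20 38
f 36 38 37
f 37 38 39
f 37 39 23
f 38 20 40
f 38 40 39
f 39 40 41
f 39 41 23
f 40 20 42
f 40 42 41
f 41 42 43
f 41 43 23
f 42 20 44
f 42 44 43
f 43 44 45
f 43 45 23
f 44 20 46
f 44 46 45
f 45 46 47
f 45 47 23
f 46 20 48
f 46 48 47
f 47 48 49
f 47 49 23
f 48 20 50
f 48 50 49
f 49 50 51
f 49 51 23
f 50 20 52
f 50 52 51
f 51 52 53
f 51 53 23
f 52 20 21
f 52 21 53
f 53 21 22
f 53 22 23
f 55 54 57
f 55 57 56
f 57 54 58
f 57 58 56
f 58 54 59
f 58 59 56
f 59 54 60
f 59 60 56
f 60 54 61
f 60 61 56
f 61 54 62
f 61 62 56
f 62 54 63
f 62 63 56
f 63 54 64
f 63 64 56
f 64 54 65
f 64 65 56
f 65 54 66
f 65 66 56
f 66 54 67
f 66 67 56
f 67 54 55
f 67 55 56
f 69 71 68
f 72 69 68
f 68 71 70
f 70 72 68
f 69 75 71
f 73 69 72
f 73 75 69
f 71 75 70
f 74 72 70
f 70 75 74
f 74 73 72
f 75 73 74



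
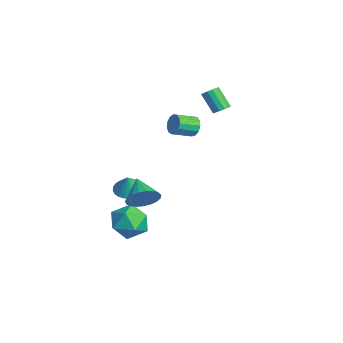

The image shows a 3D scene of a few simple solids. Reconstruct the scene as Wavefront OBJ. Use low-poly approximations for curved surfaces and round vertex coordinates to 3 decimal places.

v -2.732 1.921 1.296
v -2.457 1.724 0.741
v -2.372 0.582 1.189
v -2.648 0.779 1.744
v -2.184 1.83 0.96
v -2.099 0.688 1.408
v -2.084 1.965 1.285
v -1.999 0.823 1.734
v -2.19 2.086 1.614
v -2.105 0.944 2.062
v -2.469 2.155 1.842
v -2.384 1.013 2.29
v -2.831 2.149 1.896
v -2.746 1.007 2.345
v -3.162 2.071 1.76
v -3.077 0.929 2.208
v -3.356 1.946 1.476
v -3.271 0.803 1.925
v -3.353 1.812 1.135
v -3.268 0.67 1.584
v -3.152 1.713 0.845
v -3.067 0.571 1.294
v -2.818 1.68 0.698
v -2.734 0.538 1.146
v 2.028 -2.282 -1.521
v 3.009 -2.497 -2.005
v 1.911 -4.003 -0.995
v 2.892 -4.218 -1.479
v 2.848 -3.575 -0.569
v 2.92 -2.512 -0.894
v 2 -3.988 -2.106
v 2.072 -2.925 -2.431
v 2.992 -3.551 -2.366
v 3.516 -3.296 -1.416
v 1.404 -3.204 -1.584
v 1.928 -2.949 -0.634
v 1.423 -2.94 0.181
v 2.06 -3.352 -0.039
v 1.677 -3.08 1.179
v 2.174 -3.065 -0.028
v 2.174 -2.76 0.014
v 2.059 -2.482 0.082
v 1.847 -2.274 0.165
v 1.571 -2.168 0.251
v 1.272 -2.178 0.325
v 0.996 -2.305 0.378
v 0.785 -2.529 0.4
v 0.671 -2.815 0.39
v 0.672 -3.12 0.347
v 0.787 -3.398 0.279
v 0.998 -3.606 0.196
v 1.275 -3.713 0.111
v 1.573 -3.702 0.036
v 1.849 -3.575 -0.017
v 4.615 -3.218 1.536
v 4.989 -2.831 2.232
v 3.345 -3.122 2.164
v 4.906 -2.544 2.021
v 4.773 -2.373 1.726
v 4.612 -2.349 1.398
v 4.452 -2.475 1.094
v 4.321 -2.729 0.866
v 4.24 -3.068 0.754
v 4.224 -3.433 0.778
v 4.275 -3.76 0.932
v 4.386 -3.994 1.191
v 4.536 -4.094 1.509
v 4.699 -4.042 1.833
v 4.848 -3.848 2.104
v 4.957 -3.545 2.278
v 5.007 -3.185 2.323
v -1.974 3.19 2.736
v -1.574 3.169 3.053
v -2.406 2.809 4.08
v -2.806 2.83 3.764
v -1.674 3.438 3.066
v -2.506 3.079 4.093
v -1.869 3.628 2.975
v -2.701 3.269 4.002
v -2.098 3.679 2.808
v -2.93 3.32 3.835
v -2.287 3.575 2.618
v -3.119 3.215 3.645
v -2.376 3.348 2.466
v -3.208 2.989 3.493
v -2.338 3.071 2.4
v -3.17 2.712 3.427
v -2.185 2.832 2.44
v -3.017 2.472 3.468
v -1.964 2.706 2.575
v -2.796 2.347 3.602
v -1.747 2.734 2.761
v -2.579 2.374 3.788
v -1.601 2.906 2.939
v -2.433 2.547 3.966
f 2 1 5
f 2 5 3
f 3 5 6
f 3 6 4
f 5 1 7
f 5 7 6
f 6 7 8
f 6 8 4
f 7 1 9
f 7 9 8
f 8 9 10
f 8 10 4
f 9 1 11
f 9 11 10
f 10 11 12
f 10 12 4
f 11 1 13
f 11 13 12
f 12 13 14
f 12 14 4
f 13 1 15
f 13 15 14
f 14 15 16
f 14 16 4
f 15 1 17
f 15 17 16
f 16 17 18
f 16 18 4
f 17 1 19
f 17 19 18
f 18 19 20
f 18 20 4
f 19 1 21
f 19 21 20
f 20 21 22
f 20 22 4
f 21 1 23
f 21 23 22
f 22 23 24
f 22 24 4
f 23 1 2
f 23 2 24
f 24 2 3
f 24 3 4
f 25 36 30
f 25 30 26
f 25 26 32
f 25 32 35
f 25 35 36
f 26 30 34
f 30 36 29
f 36 35 27
f 35 32 31
f 32 26 33
f 28 34 29
f 28 29 27
f 28 27 31
f 28 31 33
f 28 33 34
f 29 34 30
f 27 29 36
f 31 27 35
f 33 31 32
f 34 33 26
f 38 37 40
f 38 40 39
f 40 37 41
f 40 41 39
f 41 37 42
f 41 42 39
f 42 37 43
f 42 43 39
f 43 37 44
f 43 44 39
f 44 37 45
f 44 45 39
f 45 37 46
f 45 46 39
f 46 37 47
f 46 47 39
f 47 37 48
f 47 48 39
f 48 37 49
f 48 49 39
f 49 37 50
f 49 50 39
f 50 37 51
f 50 51 39
f 51 37 52
f 51 52 39
f 52 37 53
f 52 53 39
f 53 37 54
f 53 54 39
f 54 37 38
f 54 38 39
f 56 55 58
f 56 58 57
f 58 55 59
f 58 59 57
f 59 55 60
f 59 60 57
f 60 55 61
f 60 61 57
f 61 55 62
f 61 62 57
f 62 55 63
f 62 63 57
f 63 55 64
f 63 64 57
f 64 55 65
f 64 65 57
f 65 55 66
f 65 66 57
f 66 55 67
f 66 67 57
f 67 55 68
f 67 68 57
f 68 55 69
f 68 69 57
f 69 55 70
f 69 70 57
f 70 55 71
f 70 71 57
f 71 55 56
f 71 56 57
f 73 72 76
f 73 76 74
f 74 76 77
f 74 77 75
f 76 72 78
f 76 78 77
f 77 78 79
f 77 79 75
f 78 72 80
f 78 80 79
f 79 80 81
f 79 81 75
f 80 72 82
f 80 82 81
f 81 82 83
f 81 83 75
f 82 72 84
f 82 84 83
f 83 84 85
f 83 85 75
f 84 72 86
f 84 86 85
f 85 86 87
f 85 87 75
f 86 72 88
f 86 88 87
f 87 88 89
f 87 89 75
f 88 72 90
f 88 90 89
f 89 90 91
f 89 91 75
f 90 72 92
f 90 92 91
f 91 92 93
f 91 93 75
f 92 72 94
f 92 94 93
f 93 94 95
f 93 95 75
f 94 72 73
f 94 73 95
f 95 73 74
f 95 74 75



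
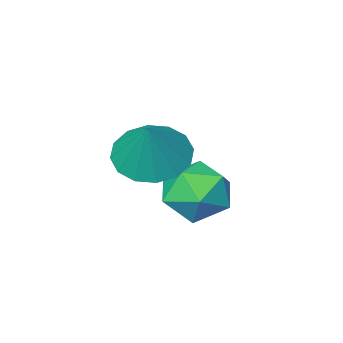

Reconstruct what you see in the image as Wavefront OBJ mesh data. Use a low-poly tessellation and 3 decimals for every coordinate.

v 1.159 -2.626 -0.475
v 1.975 -2.355 -0.964
v 1.105 -3.985 -1.316
v 1.921 -3.714 -1.805
v 1.974 -3.95 -0.847
v 2.007 -3.11 -0.327
v 1.073 -3.23 -1.953
v 1.106 -2.39 -1.433
v 1.921 -2.729 -1.877
v 2.478 -3.174 -1.193
v 0.602 -3.166 -1.087
v 1.159 -3.611 -0.403
v 2.96 -2.836 0.695
v 3.523 -3.596 0.857
v 3.46 -2.204 1.925
v 3.8 -3.286 0.585
v 3.852 -2.856 0.342
v 3.665 -2.42 0.194
v 3.289 -2.095 0.181
v 2.824 -1.969 0.305
v 2.396 -2.076 0.534
v 2.119 -2.386 0.806
v 2.067 -2.816 1.049
v 2.255 -3.252 1.196
v 2.631 -3.577 1.21
v 3.095 -3.703 1.086
f 1 12 6
f 1 6 2
f 1 2 8
f 1 8 11
f 1 11 12
f 2 6 10
f 6 12 5
f 12 11 3
f 11 8 7
f 8 2 9
f 4 10 5
f 4 5 3
f 4 3 7
f 4 7 9
f 4 9 10
f 5 10 6
f 3 5 12
f 7 3 11
f 9 7 8
f 10 9 2
f 14 13 16
f 14 16 15
f 16 13 17
f 16 17 15
f 17 13 18
f 17 18 15
f 18 13 19
f 18 19 15
f 19 13 20
f 19 20 15
f 20 13 21
f 20 21 15
f 21 13 22
f 21 22 15
f 22 13 23
f 22 23 15
f 23 13 24
f 23 24 15
f 24 13 25
f 24 25 15
f 25 13 26
f 25 26 15
f 26 13 14
f 26 14 15



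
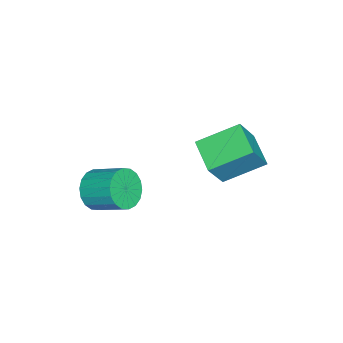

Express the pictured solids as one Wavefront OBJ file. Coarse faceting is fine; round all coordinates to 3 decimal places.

v -0.76 -1.773 -2.024
v -0.1 -2.244 -1.44
v 0.221 -0.819 -0.652
v -0.44 -0.347 -1.236
v 0.15 -2.11 -1.783
v 0.47 -0.685 -0.995
v 0.219 -1.91 -2.174
v 0.539 -0.484 -1.386
v 0.094 -1.682 -2.536
v 0.415 -0.257 -1.748
v -0.2 -1.472 -2.796
v 0.121 -0.047 -2.008
v -0.605 -1.322 -2.903
v -0.284 0.104 -2.115
v -1.041 -1.261 -2.836
v -0.72 0.165 -2.048
v -1.421 -1.301 -2.608
v -1.1 0.124 -1.82
v -1.67 -1.435 -2.265
v -1.35 -0.01 -1.477
v -1.739 -1.636 -1.874
v -1.419 -0.21 -1.086
v -1.615 -1.863 -1.512
v -1.294 -0.438 -0.724
v -1.321 -2.073 -1.252
v -1 -0.648 -0.464
v -0.916 -2.224 -1.145
v -0.595 -0.798 -0.357
v -0.48 -2.285 -1.212
v -0.159 -0.859 -0.424
v -4.473 2.05 -1.913
v -5.327 3.735 -0.996
v -3.235 2.976 -2.46
v -4.089 4.661 -1.543
v -3.491 1.679 -0.317
v -4.345 3.364 0.6
v -2.253 2.605 -0.864
v -3.107 4.29 0.053
f 2 1 5
f 2 5 3
f 3 5 6
f 3 6 4
f 5 1 7
f 5 7 6
f 6 7 8
f 6 8 4
f 7 1 9
f 7 9 8
f 8 9 10
f 8 10 4
f 9 1 11
f 9 11 10
f 10 11 12
f 10 12 4
f 11 1 13
f 11 13 12
f 12 13 14
f 12 14 4
f 13 1 15
f 13 15 14
f 14 15 16
f 14 16 4
f 15 1 17
f 15 17 16
f 16 17 18
f 16 18 4
f 17 1 19
f 17 19 18
f 18 19 20
f 18 20 4
f 19 1 21
f 19 21 20
f 20 21 22
f 20 22 4
f 21 1 23
f 21 23 22
f 22 23 24
f 22 24 4
f 23 1 25
f 23 25 24
f 24 25 26
f 24 26 4
f 25 1 27
f 25 27 26
f 26 27 28
f 26 28 4
f 27 1 29
f 27 29 28
f 28 29 30
f 28 30 4
f 29 1 2
f 29 2 30
f 30 2 3
f 30 3 4
f 32 34 31
f 35 32 31
f 31 34 33
f 33 35 31
f 32 38 34
f 36 32 35
f 36 38 32
f 34 38 33
f 37 35 33
f 33 38 37
f 37 36 35
f 38 36 37



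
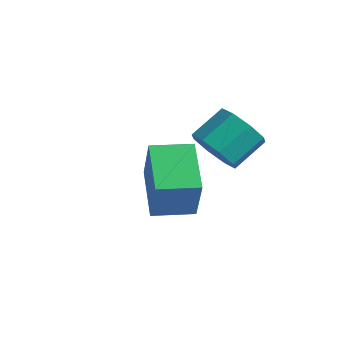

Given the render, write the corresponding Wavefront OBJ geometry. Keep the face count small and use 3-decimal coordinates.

v -3.366 -1.183 -1.836
v -3.099 -0.829 -1.316
v -2.381 -1.651 -2.024
v -2.114 -1.297 -1.504
v -2.566 -1.796 -1.382
v -3.174 -1.507 -1.266
v -2.306 -0.973 -2.074
v -2.914 -0.684 -1.958
v -2.444 -0.7 -1.463
v -2.604 -1.208 -1.035
v -2.876 -1.272 -2.305
v -3.036 -1.78 -1.877
v 0.489 -2.133 1.765
v 1.201 -1.815 1.091
v 1.422 -0.55 1.922
v 0.711 -0.867 2.595
v 0.476 -1.566 0.905
v 0.698 -0.3 1.736
v -0.241 -1.649 1.222
v -0.019 -0.383 2.053
v -0.53 -2.015 1.857
v -0.308 -0.75 2.688
v -0.222 -2.45 2.438
v -0.001 -1.185 3.269
v 0.502 -2.7 2.624
v 0.724 -1.434 3.455
v 1.219 -2.617 2.307
v 1.441 -1.351 3.138
v 1.508 -2.25 1.672
v 1.73 -0.985 2.503
v -0.235 -4.452 -0.68
v 0.444 -4.886 1.238
v -1.77 -3.21 0.145
v -1.091 -3.644 2.063
v 0.731 -3.216 -0.743
v 1.41 -3.65 1.175
v -0.804 -1.974 0.082
v -0.125 -2.408 2
f 1 12 6
f 1 6 2
f 1 2 8
f 1 8 11
f 1 11 12
f 2 6 10
f 6 12 5
f 12 11 3
f 11 8 7
f 8 2 9
f 4 10 5
f 4 5 3
f 4 3 7
f 4 7 9
f 4 9 10
f 5 10 6
f 3 5 12
f 7 3 11
f 9 7 8
f 10 9 2
f 14 13 17
f 14 17 15
f 15 17 18
f 15 18 16
f 17 13 19
f 17 19 18
f 18 19 20
f 18 20 16
f 19 13 21
f 19 21 20
f 20 21 22
f 20 22 16
f 21 13 23
f 21 23 22
f 22 23 24
f 22 24 16
f 23 13 25
f 23 25 24
f 24 25 26
f 24 26 16
f 25 13 27
f 25 27 26
f 26 27 28
f 26 28 16
f 27 13 29
f 27 29 28
f 28 29 30
f 28 30 16
f 29 13 14
f 29 14 30
f 30 14 15
f 30 15 16
f 32 34 31
f 35 32 31
f 31 34 33
f 33 35 31
f 32 38 34
f 36 32 35
f 36 38 32
f 34 38 33
f 37 35 33
f 33 38 37
f 37 36 35
f 38 36 37



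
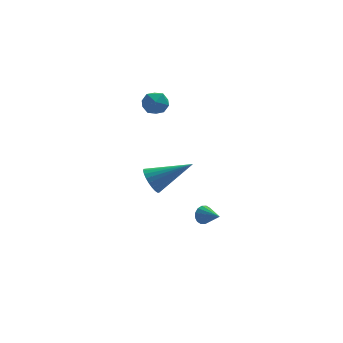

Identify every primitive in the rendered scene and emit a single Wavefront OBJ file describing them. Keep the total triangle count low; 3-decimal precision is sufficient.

v -3.929 2.946 3.473
v -3.299 3.078 3.116
v -3.481 1.922 3.884
v -2.851 2.054 3.527
v -3.04 2.468 4.105
v -3.317 3.101 3.851
v -3.463 1.899 3.149
v -3.74 2.532 2.895
v -3.011 2.431 2.915
v -2.75 2.783 3.506
v -4.03 2.217 3.494
v -3.769 2.569 4.085
v -4.256 -1.215 0.685
v -3.898 -1.006 0.085
v -2.464 -1.445 1.675
v -3.938 -0.756 0.216
v -4.026 -0.576 0.418
v -4.15 -0.493 0.661
v -4.29 -0.521 0.908
v -4.424 -0.654 1.12
v -4.533 -0.872 1.267
v -4.6 -1.143 1.325
v -4.614 -1.425 1.286
v -4.574 -1.674 1.155
v -4.486 -1.854 0.953
v -4.362 -1.937 0.71
v -4.223 -1.91 0.463
v -4.088 -1.777 0.25
v -3.979 -1.558 0.104
v -3.912 -1.287 0.046
v -1.556 0.479 -2.896
v -1.284 0.467 -3.351
v -1.004 -0.379 -2.544
v -1.137 0.63 -3.185
v -1.103 0.752 -2.942
v -1.19 0.801 -2.686
v -1.375 0.764 -2.487
v -1.609 0.65 -2.398
v -1.828 0.491 -2.442
v -1.974 0.329 -2.608
v -2.008 0.207 -2.851
v -1.921 0.158 -3.107
v -1.736 0.195 -3.306
v -1.503 0.309 -3.395
f 1 12 6
f 1 6 2
f 1 2 8
f 1 8 11
f 1 11 12
f 2 6 10
f 6 12 5
f 12 11 3
f 11 8 7
f 8 2 9
f 4 10 5
f 4 5 3
f 4 3 7
f 4 7 9
f 4 9 10
f 5 10 6
f 3 5 12
f 7 3 11
f 9 7 8
f 10 9 2
f 14 13 16
f 14 16 15
f 16 13 17
f 16 17 15
f 17 13 18
f 17 18 15
f 18 13 19
f 18 19 15
f 19 13 20
f 19 20 15
f 20 13 21
f 20 21 15
f 21 13 22
f 21 22 15
f 22 13 23
f 22 23 15
f 23 13 24
f 23 24 15
f 24 13 25
f 24 25 15
f 25 13 26
f 25 26 15
f 26 13 27
f 26 27 15
f 27 13 28
f 27 28 15
f 28 13 29
f 28 29 15
f 29 13 30
f 29 30 15
f 30 13 14
f 30 14 15
f 32 31 34
f 32 34 33
f 34 31 35
f 34 35 33
f 35 31 36
f 35 36 33
f 36 31 37
f 36 37 33
f 37 31 38
f 37 38 33
f 38 31 39
f 38 39 33
f 39 31 40
f 39 40 33
f 40 31 41
f 40 41 33
f 41 31 42
f 41 42 33
f 42 31 43
f 42 43 33
f 43 31 44
f 43 44 33
f 44 31 32
f 44 32 33



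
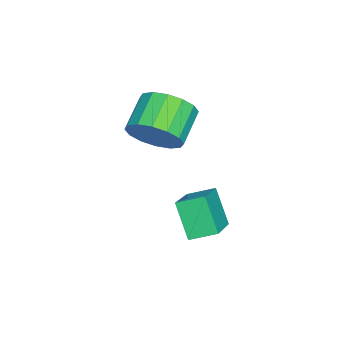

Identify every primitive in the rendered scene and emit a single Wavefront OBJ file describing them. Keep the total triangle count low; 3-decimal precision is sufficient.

v 3.104 0.665 -2.031
v 2.92 1.61 -1.693
v 1.24 0.633 -2.953
v 1.056 1.577 -2.615
v 3.724 1.243 -3.305
v 3.54 2.187 -2.967
v 1.86 1.21 -4.227
v 1.676 2.155 -3.889
v 1.06 -0.518 -0.372
v 1.628 -0.435 0.495
v 0.368 -0.219 1.299
v -0.2 -0.302 0.432
v 1.592 0.067 0.304
v 0.332 0.283 1.108
v 1.413 0.412 -0.069
v 0.153 0.628 0.736
v 1.139 0.508 -0.523
v -0.12 0.724 0.282
v 0.845 0.329 -0.936
v -0.415 0.545 -0.132
v 0.608 -0.077 -1.198
v -0.652 0.139 -0.394
v 0.492 -0.601 -1.239
v -0.768 -0.385 -0.435
v 0.528 -1.103 -1.048
v -0.732 -0.887 -0.244
v 0.707 -1.448 -0.676
v -0.553 -1.232 0.129
v 0.98 -1.544 -0.222
v -0.279 -1.328 0.583
v 1.275 -1.365 0.192
v 0.015 -1.149 0.996
v 1.512 -0.959 0.454
v 0.252 -0.743 1.258
f 2 4 1
f 5 2 1
f 1 4 3
f 3 5 1
f 2 8 4
f 6 2 5
f 6 8 2
f 4 8 3
f 7 5 3
f 3 8 7
f 7 6 5
f 8 6 7
f 10 9 13
f 10 13 11
f 11 13 14
f 11 14 12
f 13 9 15
f 13 15 14
f 14 15 16
f 14 16 12
f 15 9 17
f 15 17 16
f 16 17 18
f 16 18 12
f 17 9 19
f 17 19 18
f 18 19 20
f 18 20 12
f 19 9 21
f 19 21 20
f 20 21 22
f 20 22 12
f 21 9 23
f 21 23 22
f 22 23 24
f 22 24 12
f 23 9 25
f 23 25 24
f 24 25 26
f 24 26 12
f 25 9 27
f 25 27 26
f 26 27 28
f 26 28 12
f 27 9 29
f 27 29 28
f 28 29 30
f 28 30 12
f 29 9 31
f 29 31 30
f 30 31 32
f 30 32 12
f 31 9 33
f 31 33 32
f 32 33 34
f 32 34 12
f 33 9 10
f 33 10 34
f 34 10 11
f 34 11 12



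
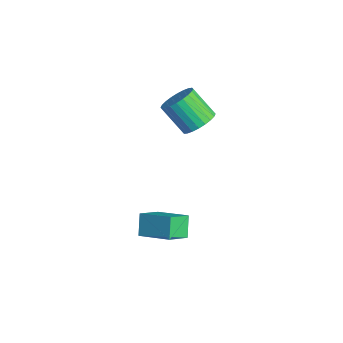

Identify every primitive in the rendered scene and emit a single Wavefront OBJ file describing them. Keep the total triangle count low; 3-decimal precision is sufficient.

v -0.173 1.089 3.086
v 0.461 1.413 3.745
v -0.554 0.655 5.093
v -1.187 0.331 4.434
v 0.219 1.704 3.726
v -0.796 0.946 5.074
v -0.083 1.9 3.61
v -1.097 1.143 4.958
v -0.398 1.974 3.413
v -1.413 1.216 4.762
v -0.679 1.912 3.167
v -1.694 1.154 4.516
v -0.883 1.726 2.909
v -1.898 0.968 4.257
v -0.979 1.442 2.678
v -1.993 0.684 4.026
v -0.952 1.104 2.508
v -1.967 0.347 3.857
v -0.806 0.765 2.427
v -1.821 0.007 3.775
v -0.564 0.474 2.446
v -1.579 -0.284 3.794
v -0.263 0.277 2.562
v -1.277 -0.48 3.91
v 0.053 0.204 2.758
v -0.962 -0.554 4.107
v 0.334 0.266 3.004
v -0.681 -0.492 4.353
v 0.538 0.452 3.263
v -0.477 -0.306 4.611
v 0.633 0.736 3.494
v -0.381 -0.022 4.842
v 0.607 1.073 3.663
v -0.408 0.316 5.012
v 0.989 -1.544 -2.009
v 1.433 -2.652 -1.297
v 2.436 -0.522 -1.322
v 2.88 -1.63 -0.61
v 1.7 -1.89 -2.99
v 2.144 -2.998 -2.278
v 3.147 -0.868 -2.303
v 3.591 -1.976 -1.591
f 2 1 5
f 2 5 3
f 3 5 6
f 3 6 4
f 5 1 7
f 5 7 6
f 6 7 8
f 6 8 4
f 7 1 9
f 7 9 8
f 8 9 10
f 8 10 4
f 9 1 11
f 9 11 10
f 10 11 12
f 10 12 4
f 11 1 13
f 11 13 12
f 12 13 14
f 12 14 4
f 13 1 15
f 13 15 14
f 14 15 16
f 14 16 4
f 15 1 17
f 15 17 16
f 16 17 18
f 16 18 4
f 17 1 19
f 17 19 18
f 18 19 20
f 18 20 4
f 19 1 21
f 19 21 20
f 20 21 22
f 20 22 4
f 21 1 23
f 21 23 22
f 22 23 24
f 22 24 4
f 23 1 25
f 23 25 24
f 24 25 26
f 24 26 4
f 25 1 27
f 25 27 26
f 26 27 28
f 26 28 4
f 27 1 29
f 27 29 28
f 28 29 30
f 28 30 4
f 29 1 31
f 29 31 30
f 30 31 32
f 30 32 4
f 31 1 33
f 31 33 32
f 32 33 34
f 32 34 4
f 33 1 2
f 33 2 34
f 34 2 3
f 34 3 4
f 36 38 35
f 39 36 35
f 35 38 37
f 37 39 35
f 36 42 38
f 40 36 39
f 40 42 36
f 38 42 37
f 41 39 37
f 37 42 41
f 41 40 39
f 42 40 41



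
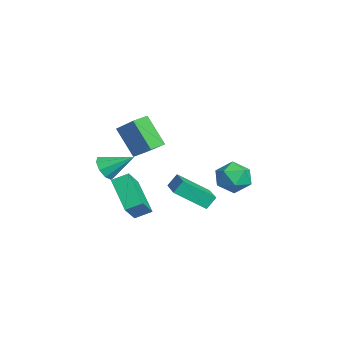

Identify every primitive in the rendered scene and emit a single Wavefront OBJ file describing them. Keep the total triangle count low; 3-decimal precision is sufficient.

v -1.567 -1.056 -1.61
v -1.713 -0.556 -0.939
v -1.349 0.551 -2.763
v -1.496 1.052 -2.092
v 0.176 -1.032 -1.248
v 0.029 -0.531 -0.577
v 0.393 0.576 -2.401
v 0.247 1.076 -1.73
v 2.273 -4.59 1.724
v 2.535 -5.043 2.275
v 2.727 -3.29 2.576
v 2.911 -4.948 1.929
v 2.988 -4.685 1.487
v 2.731 -4.378 1.156
v 2.258 -4.171 1.091
v 1.793 -4.159 1.322
v 1.552 -4.35 1.741
v 1.648 -4.653 2.153
v 2.036 -4.927 2.363
v 1.818 -4.279 0.678
v 1.882 -3.434 1.085
v 0.976 -3.722 -0.348
v 1.04 -2.877 0.058
v 3.54 -3.843 -0.498
v 3.604 -2.998 -0.092
v 2.698 -3.286 -1.525
v 2.762 -2.441 -1.118
v -1.283 2.707 -1.617
v -0.334 2.94 -1.227
v -1.346 1.32 -0.633
v -0.397 1.553 -0.243
v -1.225 2.157 -0.007
v -1.186 3.014 -0.616
v -0.494 1.246 -1.244
v -0.455 2.103 -1.853
v 0.153 2.037 -0.997
v -0.298 2.6 -0.233
v -1.382 1.66 -1.627
v -1.833 2.223 -0.863
v 0.614 -3.039 1.583
v -0.261 -3.746 3.126
v 0.263 -2.32 1.712
v -0.613 -3.028 3.255
v 2.313 -2.432 2.825
v 1.437 -3.14 4.368
v 1.961 -1.714 2.954
v 1.086 -2.421 4.497
f 2 4 1
f 5 2 1
f 1 4 3
f 3 5 1
f 2 8 4
f 6 2 5
f 6 8 2
f 4 8 3
f 7 5 3
f 3 8 7
f 7 6 5
f 8 6 7
f 10 9 12
f 10 12 11
f 12 9 13
f 12 13 11
f 13 9 14
f 13 14 11
f 14 9 15
f 14 15 11
f 15 9 16
f 15 16 11
f 16 9 17
f 16 17 11
f 17 9 18
f 17 18 11
f 18 9 19
f 18 19 11
f 19 9 10
f 19 10 11
f 21 23 20
f 24 21 20
f 20 23 22
f 22 24 20
f 21 27 23
f 25 21 24
f 25 27 21
f 23 27 22
f 26 24 22
f 22 27 26
f 26 25 24
f 27 25 26
f 28 39 33
f 28 33 29
f 28 29 35
f 28 35 38
f 28 38 39
f 29 33 37
f 33 39 32
f 39 38 30
f 38 35 34
f 35 29 36
f 31 37 32
f 31 32 30
f 31 30 34
f 31 34 36
f 31 36 37
f 32 37 33
f 30 32 39
f 34 30 38
f 36 34 35
f 37 36 29
f 41 43 40
f 44 41 40
f 40 43 42
f 42 44 40
f 41 47 43
f 45 41 44
f 45 47 41
f 43 47 42
f 46 44 42
f 42 47 46
f 46 45 44
f 47 45 46

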